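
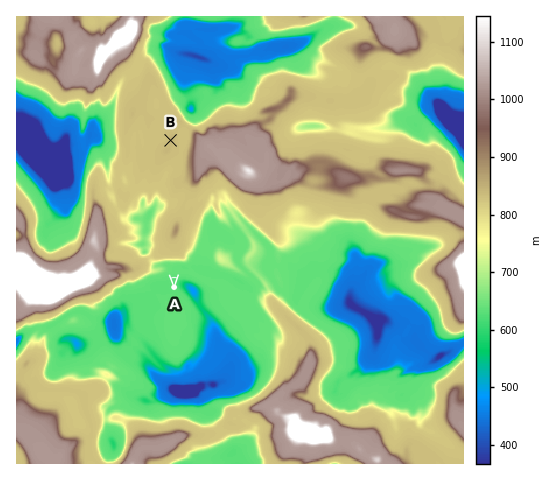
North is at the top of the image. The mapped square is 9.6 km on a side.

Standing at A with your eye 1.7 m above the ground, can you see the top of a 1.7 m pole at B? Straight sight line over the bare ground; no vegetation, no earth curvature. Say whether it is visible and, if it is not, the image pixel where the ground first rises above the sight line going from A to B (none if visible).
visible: false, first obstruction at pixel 173 262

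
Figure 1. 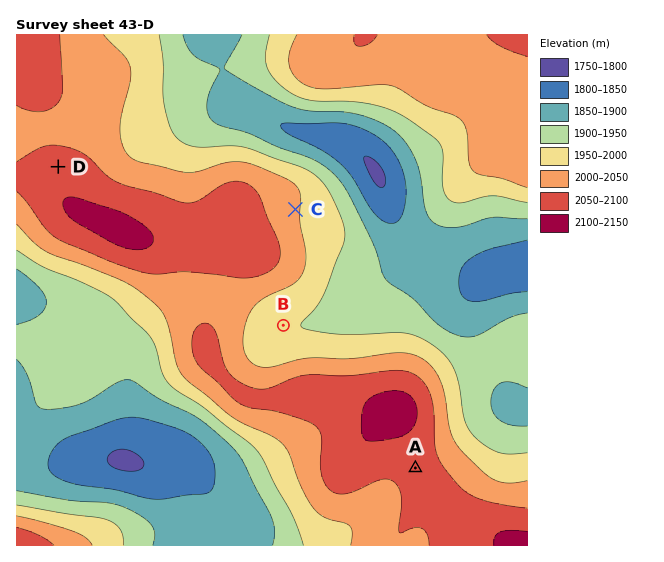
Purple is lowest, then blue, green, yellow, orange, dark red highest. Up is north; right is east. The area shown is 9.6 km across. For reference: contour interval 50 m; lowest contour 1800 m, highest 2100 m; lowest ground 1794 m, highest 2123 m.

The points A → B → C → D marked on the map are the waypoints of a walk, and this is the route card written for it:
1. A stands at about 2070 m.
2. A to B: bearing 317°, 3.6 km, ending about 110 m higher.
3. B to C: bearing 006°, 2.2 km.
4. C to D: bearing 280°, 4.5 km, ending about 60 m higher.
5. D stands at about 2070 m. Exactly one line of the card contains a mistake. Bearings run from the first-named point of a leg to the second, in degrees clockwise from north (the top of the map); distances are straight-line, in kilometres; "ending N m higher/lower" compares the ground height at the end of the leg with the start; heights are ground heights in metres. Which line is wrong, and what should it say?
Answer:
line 2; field sense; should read lower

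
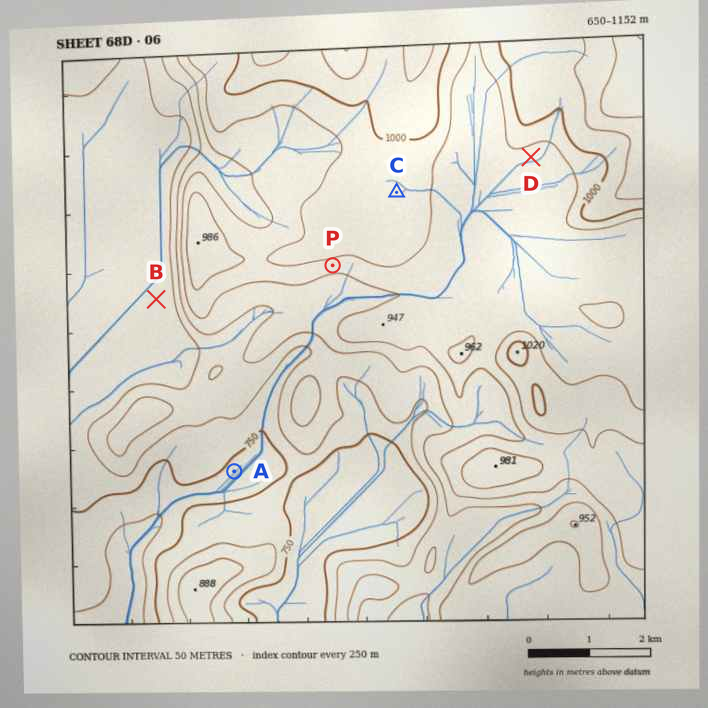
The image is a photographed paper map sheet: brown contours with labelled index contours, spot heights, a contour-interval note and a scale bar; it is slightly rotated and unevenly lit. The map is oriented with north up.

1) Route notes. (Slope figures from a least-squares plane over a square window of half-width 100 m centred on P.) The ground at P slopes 11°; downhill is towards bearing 171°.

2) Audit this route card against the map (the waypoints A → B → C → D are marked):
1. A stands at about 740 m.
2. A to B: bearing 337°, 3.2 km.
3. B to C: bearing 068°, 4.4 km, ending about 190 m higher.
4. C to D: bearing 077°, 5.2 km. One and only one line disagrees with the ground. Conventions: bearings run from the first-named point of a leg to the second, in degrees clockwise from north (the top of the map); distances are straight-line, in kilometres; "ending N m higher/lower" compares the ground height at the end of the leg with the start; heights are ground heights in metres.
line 4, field distance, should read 2.3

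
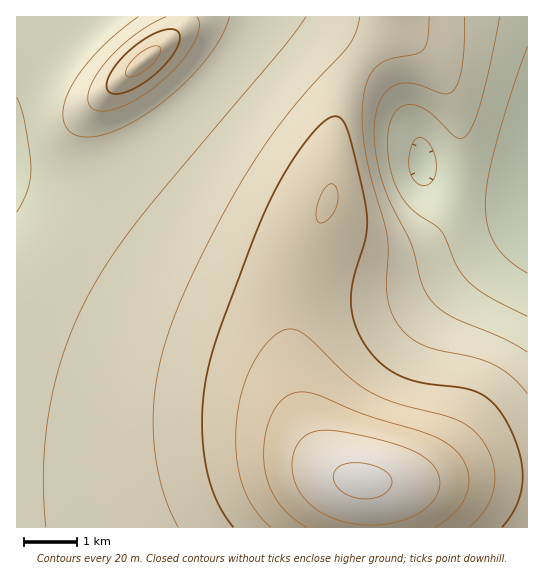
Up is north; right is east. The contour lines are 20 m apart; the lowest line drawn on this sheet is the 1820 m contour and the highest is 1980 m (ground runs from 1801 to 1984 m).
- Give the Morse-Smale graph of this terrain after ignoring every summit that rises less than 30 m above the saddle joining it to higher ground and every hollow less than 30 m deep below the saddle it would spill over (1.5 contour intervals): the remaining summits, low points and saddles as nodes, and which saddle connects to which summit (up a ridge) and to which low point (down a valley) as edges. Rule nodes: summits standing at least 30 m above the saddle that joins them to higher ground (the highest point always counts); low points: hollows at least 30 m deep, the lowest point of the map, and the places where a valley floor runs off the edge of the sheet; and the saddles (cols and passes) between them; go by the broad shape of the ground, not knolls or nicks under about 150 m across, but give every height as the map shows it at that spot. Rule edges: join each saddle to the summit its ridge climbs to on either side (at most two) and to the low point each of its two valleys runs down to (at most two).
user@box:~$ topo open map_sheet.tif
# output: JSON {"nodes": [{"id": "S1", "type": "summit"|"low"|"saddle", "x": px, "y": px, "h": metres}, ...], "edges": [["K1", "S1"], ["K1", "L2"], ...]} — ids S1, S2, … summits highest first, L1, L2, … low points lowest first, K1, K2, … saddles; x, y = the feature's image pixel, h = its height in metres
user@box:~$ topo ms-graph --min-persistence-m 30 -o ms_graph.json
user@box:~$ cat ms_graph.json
{"nodes": [
{"id": "S1", "type": "summit", "x": 362, "y": 481, "h": 1984},
{"id": "S2", "type": "summit", "x": 143, "y": 61, "h": 1929},
{"id": "L1", "type": "low", "x": 527, "y": 174, "h": 1801},
{"id": "L2", "type": "low", "x": 17, "y": 163, "h": 1832},
{"id": "K1", "type": "saddle", "x": 365, "y": 57, "h": 1884},
{"id": "K2", "type": "saddle", "x": 202, "y": 94, "h": 1855}],
"edges": [["K1", "S1"], ["K1", "L1"], ["K1", "L2"], ["K2", "S1"], ["K2", "S2"], ["K2", "L2"]]}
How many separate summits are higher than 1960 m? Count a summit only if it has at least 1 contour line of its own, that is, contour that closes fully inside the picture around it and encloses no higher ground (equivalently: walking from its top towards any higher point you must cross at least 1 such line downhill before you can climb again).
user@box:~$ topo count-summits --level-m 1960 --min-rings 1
1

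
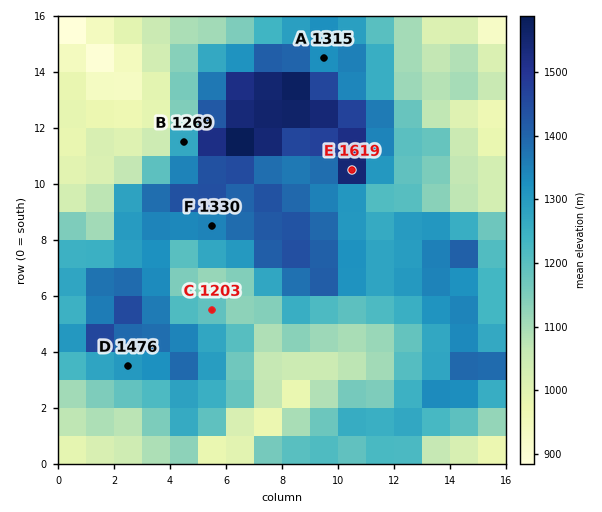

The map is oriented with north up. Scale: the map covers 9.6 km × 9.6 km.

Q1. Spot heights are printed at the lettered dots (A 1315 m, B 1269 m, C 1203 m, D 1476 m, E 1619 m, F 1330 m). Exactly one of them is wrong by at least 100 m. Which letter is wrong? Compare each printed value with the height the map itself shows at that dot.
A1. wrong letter D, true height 1301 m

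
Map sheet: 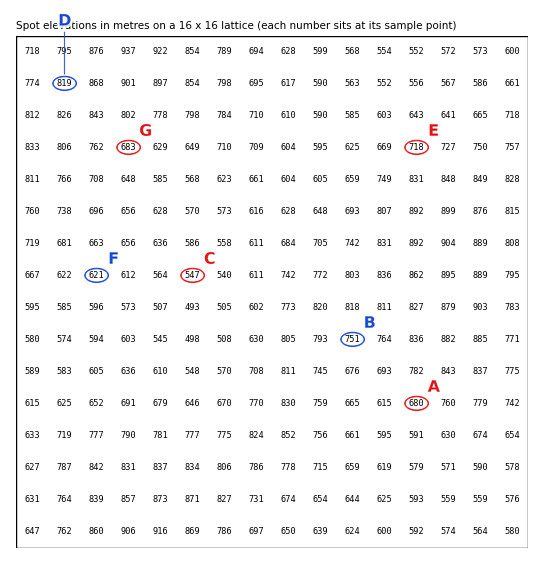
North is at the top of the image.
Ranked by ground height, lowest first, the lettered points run C A B D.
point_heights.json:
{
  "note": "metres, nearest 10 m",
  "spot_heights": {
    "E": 720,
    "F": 620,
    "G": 680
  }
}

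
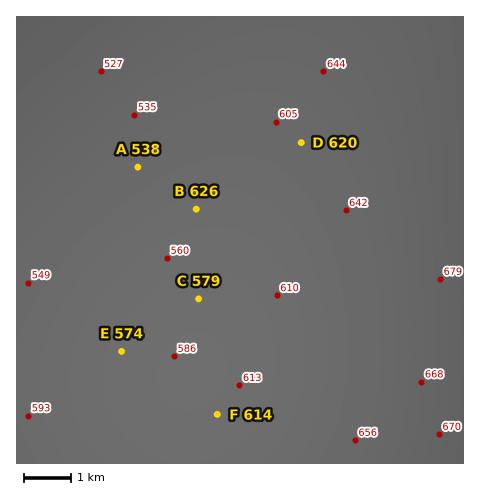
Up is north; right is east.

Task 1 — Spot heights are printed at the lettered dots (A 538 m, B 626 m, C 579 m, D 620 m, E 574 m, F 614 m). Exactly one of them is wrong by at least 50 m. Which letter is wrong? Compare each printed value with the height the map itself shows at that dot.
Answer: B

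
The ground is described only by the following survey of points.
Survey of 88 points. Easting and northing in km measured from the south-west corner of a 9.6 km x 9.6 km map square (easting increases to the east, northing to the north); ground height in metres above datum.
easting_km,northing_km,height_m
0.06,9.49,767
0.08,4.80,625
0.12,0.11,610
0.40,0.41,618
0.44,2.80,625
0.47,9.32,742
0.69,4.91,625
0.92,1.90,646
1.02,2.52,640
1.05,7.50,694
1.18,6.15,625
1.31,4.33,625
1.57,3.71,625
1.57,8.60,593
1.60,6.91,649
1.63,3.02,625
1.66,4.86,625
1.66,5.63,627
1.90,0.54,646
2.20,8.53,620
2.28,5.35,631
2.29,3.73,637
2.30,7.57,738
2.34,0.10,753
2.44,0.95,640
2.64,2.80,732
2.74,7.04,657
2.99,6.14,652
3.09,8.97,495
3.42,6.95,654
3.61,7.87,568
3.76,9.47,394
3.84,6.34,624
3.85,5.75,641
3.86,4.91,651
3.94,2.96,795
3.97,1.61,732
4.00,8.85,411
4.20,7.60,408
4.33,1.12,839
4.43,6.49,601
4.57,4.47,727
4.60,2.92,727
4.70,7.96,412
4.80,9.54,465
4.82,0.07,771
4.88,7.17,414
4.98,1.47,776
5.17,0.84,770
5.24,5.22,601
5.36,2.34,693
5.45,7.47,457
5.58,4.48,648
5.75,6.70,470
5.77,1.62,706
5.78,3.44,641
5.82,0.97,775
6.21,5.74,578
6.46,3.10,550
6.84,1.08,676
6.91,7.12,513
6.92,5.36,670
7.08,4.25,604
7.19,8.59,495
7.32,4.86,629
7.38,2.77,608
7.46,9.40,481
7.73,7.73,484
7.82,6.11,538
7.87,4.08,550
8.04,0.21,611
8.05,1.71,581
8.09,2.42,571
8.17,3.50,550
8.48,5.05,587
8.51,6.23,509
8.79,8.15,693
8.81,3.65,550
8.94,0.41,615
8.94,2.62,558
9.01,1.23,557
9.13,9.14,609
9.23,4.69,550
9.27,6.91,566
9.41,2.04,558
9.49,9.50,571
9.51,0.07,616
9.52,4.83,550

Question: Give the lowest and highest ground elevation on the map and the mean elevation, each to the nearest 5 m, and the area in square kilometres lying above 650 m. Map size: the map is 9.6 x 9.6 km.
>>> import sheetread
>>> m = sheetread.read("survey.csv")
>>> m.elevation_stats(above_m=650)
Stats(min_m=395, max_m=850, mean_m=615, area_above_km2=28.5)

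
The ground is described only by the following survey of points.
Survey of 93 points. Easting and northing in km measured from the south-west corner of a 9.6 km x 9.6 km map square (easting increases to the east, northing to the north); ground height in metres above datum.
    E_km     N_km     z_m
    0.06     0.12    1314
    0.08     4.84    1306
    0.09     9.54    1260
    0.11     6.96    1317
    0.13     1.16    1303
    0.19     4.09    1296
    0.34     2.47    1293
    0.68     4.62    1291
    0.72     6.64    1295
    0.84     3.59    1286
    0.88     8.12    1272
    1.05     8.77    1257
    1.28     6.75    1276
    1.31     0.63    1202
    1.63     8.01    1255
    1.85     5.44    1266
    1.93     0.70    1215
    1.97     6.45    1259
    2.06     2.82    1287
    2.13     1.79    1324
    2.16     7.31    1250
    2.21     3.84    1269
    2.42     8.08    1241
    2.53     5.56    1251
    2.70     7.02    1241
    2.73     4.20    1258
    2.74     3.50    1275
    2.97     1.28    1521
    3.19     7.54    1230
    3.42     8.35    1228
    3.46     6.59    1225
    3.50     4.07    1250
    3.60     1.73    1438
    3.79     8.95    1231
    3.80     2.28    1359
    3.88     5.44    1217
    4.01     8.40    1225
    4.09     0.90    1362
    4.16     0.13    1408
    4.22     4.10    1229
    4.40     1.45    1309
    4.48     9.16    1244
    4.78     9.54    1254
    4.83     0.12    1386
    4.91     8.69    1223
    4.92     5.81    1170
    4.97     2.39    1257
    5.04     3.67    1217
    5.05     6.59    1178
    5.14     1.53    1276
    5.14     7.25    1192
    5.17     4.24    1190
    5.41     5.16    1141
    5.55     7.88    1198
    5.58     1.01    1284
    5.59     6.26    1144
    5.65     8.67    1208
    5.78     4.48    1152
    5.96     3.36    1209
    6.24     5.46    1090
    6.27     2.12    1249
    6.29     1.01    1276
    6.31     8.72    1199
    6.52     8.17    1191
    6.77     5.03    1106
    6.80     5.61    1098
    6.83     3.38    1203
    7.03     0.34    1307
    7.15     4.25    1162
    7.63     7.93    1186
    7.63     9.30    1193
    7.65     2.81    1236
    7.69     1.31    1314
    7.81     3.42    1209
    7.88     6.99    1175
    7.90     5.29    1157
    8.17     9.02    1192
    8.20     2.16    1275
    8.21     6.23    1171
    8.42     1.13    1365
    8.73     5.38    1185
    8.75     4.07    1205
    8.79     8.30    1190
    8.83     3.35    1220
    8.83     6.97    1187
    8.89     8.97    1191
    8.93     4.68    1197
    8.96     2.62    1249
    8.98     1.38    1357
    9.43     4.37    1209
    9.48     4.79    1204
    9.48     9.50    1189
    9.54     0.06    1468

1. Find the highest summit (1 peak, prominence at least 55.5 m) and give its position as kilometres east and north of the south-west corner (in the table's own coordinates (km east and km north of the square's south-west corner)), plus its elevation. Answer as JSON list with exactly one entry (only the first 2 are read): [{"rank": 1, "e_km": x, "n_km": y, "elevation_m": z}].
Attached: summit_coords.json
[{"rank": 1, "e_km": 3.09, "n_km": 1.11, "elevation_m": 1532}]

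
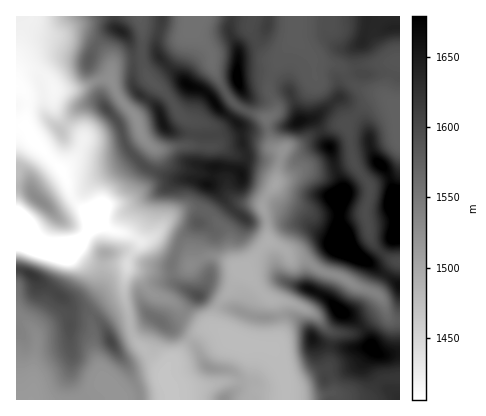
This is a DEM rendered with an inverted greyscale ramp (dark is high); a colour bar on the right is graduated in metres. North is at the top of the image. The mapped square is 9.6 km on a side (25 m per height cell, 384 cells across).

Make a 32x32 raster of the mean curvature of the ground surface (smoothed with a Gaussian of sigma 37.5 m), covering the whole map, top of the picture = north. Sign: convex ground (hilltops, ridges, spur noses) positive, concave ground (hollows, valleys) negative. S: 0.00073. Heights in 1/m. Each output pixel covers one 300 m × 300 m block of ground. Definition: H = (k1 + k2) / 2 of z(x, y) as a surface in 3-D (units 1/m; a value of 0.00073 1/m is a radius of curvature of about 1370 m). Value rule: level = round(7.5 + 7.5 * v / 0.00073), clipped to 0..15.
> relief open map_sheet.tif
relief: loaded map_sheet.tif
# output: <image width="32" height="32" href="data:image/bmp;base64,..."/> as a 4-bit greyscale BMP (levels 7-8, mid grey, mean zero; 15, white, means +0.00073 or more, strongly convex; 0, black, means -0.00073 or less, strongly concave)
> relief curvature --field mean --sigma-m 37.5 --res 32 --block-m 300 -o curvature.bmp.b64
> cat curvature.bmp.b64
<image width="32" height="32" href="data:image/bmp;base64,Qk12AgAAAAAAAHYAAAAoAAAAIAAAACAAAAABAAQAAAAAAAACAAATCwAAEwsAABAAAAAAAAAAAAAAABEREQAiIiIAMzMzAERERABVVVUAZmZmAHd3dwCIiIgAmZmZAKqqqgC7u7sAzMzMAN3d3QDu7u4A////AHd3d3d3tnd3i4eHdklmd3iHeJd3aJV3dlR4l3Rdd3d3d2enZmt2d3rLl3dkqWmoVYd4qVXaV2Z6Zmd3VNdXebmHeKdr80ZliGd3d0b6nL2YlminXZJ3zFZ3dmY19yE7dnZop3tiq7l0Znm6aZCrp0VniIinctmGhVq5h5QC/rhIaoqqh2W1Rb9ld2QSv+d1CzqrqWhnmJuptHdo7/pyAj/P64Z4g3eHSNV3bJRQAGvY9zEIiGO5uFaTVnlFJZv/cjAkNM7IRYt3d4VnRE3uszdXhlOHRVNcd6iZNHaavlGeZX34NmaHKLp1f1fLlqpTahXehFW5dkKnSNwYeGSZNIlf6EdzR4lmZHtjKGd5vFOPjJVJhohK2Xu2ukRoq76TW2x1aImIiJqohqxTVlR6Q3eoVnd4mNl4msqrdphFxTv2hVd2Z52SSYZVbFZJeeRMknZapUXLI2ZXZalFE33kblV2fXMk5yn6iGW7eO1mRWxmdraWXOQbw2Vc1iN+ulZ4Z4eEvb9Bf3Rk+AiGWWqYd3d3hTW6HPY3vODcZrhVqndneHVXVT5lXds09WeXdoZ4eHdmbrU8ZqqUNvVnd3eHiIh3iG21Olu2Z1T2Z3h3d3Znd3dYpktLZHdW5od3d5m5ZXd2R4nsSYV3a3WYd3h2mJl3eYZolVi1d1p2iWd4d4h4"/>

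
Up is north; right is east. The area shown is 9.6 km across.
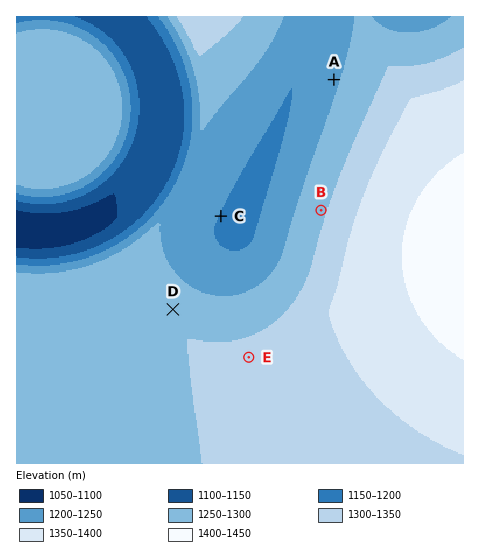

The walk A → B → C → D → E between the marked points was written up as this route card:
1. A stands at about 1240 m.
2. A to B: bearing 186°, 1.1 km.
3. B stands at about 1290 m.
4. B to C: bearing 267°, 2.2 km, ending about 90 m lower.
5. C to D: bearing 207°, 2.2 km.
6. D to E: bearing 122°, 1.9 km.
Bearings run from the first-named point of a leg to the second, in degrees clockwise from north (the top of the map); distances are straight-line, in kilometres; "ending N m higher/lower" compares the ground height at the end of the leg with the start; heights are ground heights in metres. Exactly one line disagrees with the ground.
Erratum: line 2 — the distance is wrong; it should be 2.8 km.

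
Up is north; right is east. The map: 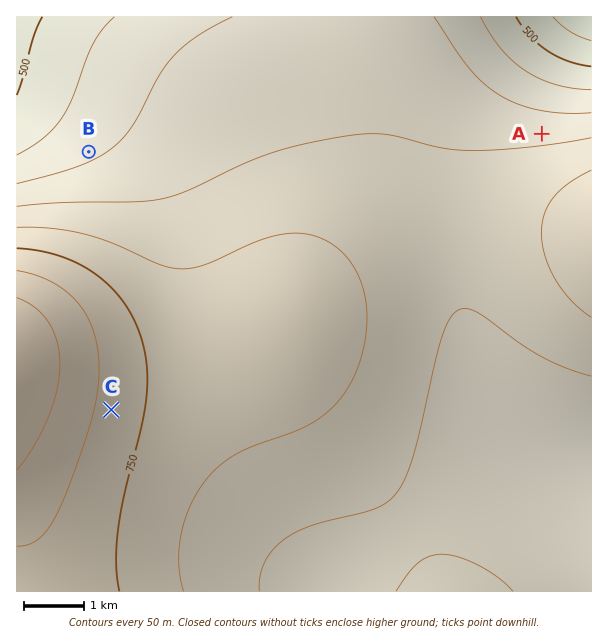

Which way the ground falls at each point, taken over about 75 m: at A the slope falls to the N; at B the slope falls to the NW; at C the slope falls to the E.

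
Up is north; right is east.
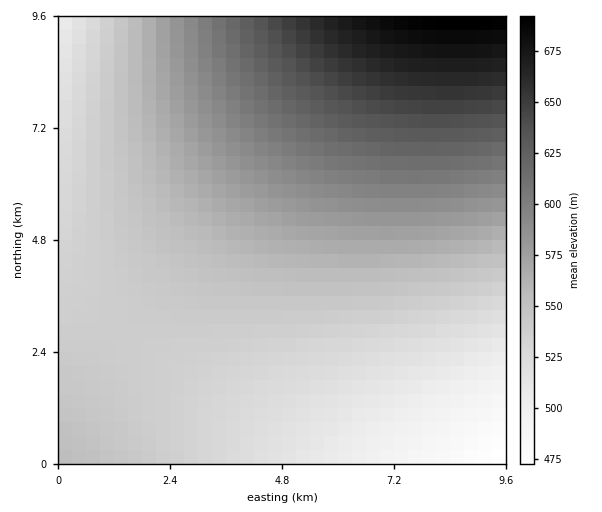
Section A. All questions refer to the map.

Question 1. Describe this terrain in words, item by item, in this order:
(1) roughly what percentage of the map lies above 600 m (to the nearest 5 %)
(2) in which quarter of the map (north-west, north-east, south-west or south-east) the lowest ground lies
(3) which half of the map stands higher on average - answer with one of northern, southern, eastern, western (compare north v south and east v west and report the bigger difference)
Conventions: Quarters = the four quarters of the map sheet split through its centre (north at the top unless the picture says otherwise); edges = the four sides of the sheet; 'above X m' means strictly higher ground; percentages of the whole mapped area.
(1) Ground above 600 m makes up about 20 % of the sheet.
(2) Look to the south-east quarter for the lowest ground.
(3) The northern half stands higher on average than the southern half.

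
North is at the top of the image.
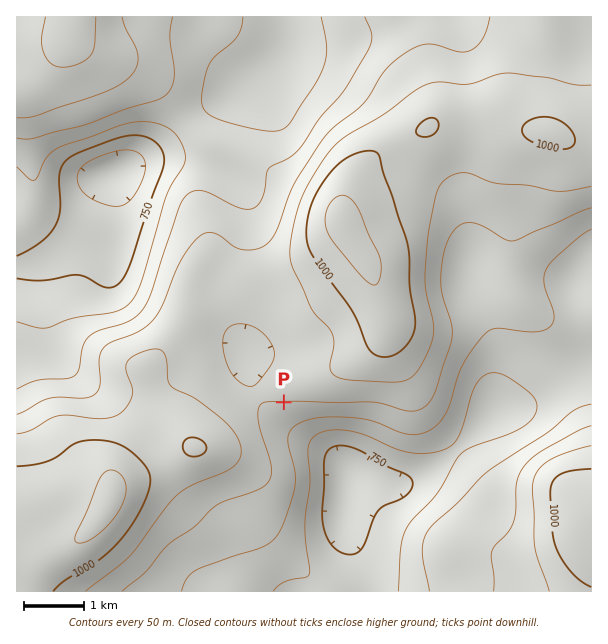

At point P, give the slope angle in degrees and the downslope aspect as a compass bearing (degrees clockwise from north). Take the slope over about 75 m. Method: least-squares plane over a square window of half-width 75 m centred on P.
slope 4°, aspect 177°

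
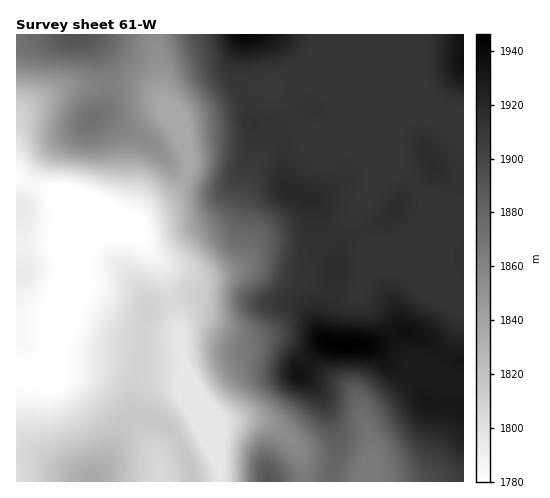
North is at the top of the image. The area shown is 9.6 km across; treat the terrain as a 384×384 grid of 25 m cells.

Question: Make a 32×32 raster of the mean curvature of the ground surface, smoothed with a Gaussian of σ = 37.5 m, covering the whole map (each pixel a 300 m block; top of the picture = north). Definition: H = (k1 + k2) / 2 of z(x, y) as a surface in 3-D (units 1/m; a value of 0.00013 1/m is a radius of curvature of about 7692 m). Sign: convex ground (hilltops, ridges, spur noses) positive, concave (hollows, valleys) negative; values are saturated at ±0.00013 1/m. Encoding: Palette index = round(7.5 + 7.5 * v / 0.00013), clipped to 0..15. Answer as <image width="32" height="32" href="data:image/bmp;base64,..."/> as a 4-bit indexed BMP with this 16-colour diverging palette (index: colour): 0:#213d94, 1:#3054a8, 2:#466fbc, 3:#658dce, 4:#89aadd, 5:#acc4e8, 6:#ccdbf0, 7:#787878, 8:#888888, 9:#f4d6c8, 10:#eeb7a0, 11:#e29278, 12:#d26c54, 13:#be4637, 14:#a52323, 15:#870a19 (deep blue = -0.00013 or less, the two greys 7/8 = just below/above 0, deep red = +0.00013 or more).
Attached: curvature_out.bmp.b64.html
<image width="32" height="32" href="data:image/bmp;base64,Qk12AgAAAAAAAHYAAAAoAAAAIAAAACAAAAABAAQAAAAAAAACAAATCwAAEwsAABAAAAAAAAAAlD0hAKhUMAC8b0YAzo1lAN2qiQDoxKwA8NvMAHh4eACIiIgAyNb0AKC37gB4kuIAVGzSADdGvgAjI6UAGQqHAGiau6h2VuwA7/lZx1dmh1h4iaqqdVjmAe/GJrlVVZhoiIh4mWRbwSTfghWrZEaoaoh3d4h2nVVCa1JIqWNYuWiId4iJmswXMBQya8czabqJh2Z4iZmUZAUzNY32Amq7mYVEZ4mHdHCcua79oQSbqGZ3dWZ4mIUk3Knf+DAYyXd3h3Z3eJmVGOpkn6WJmqZ2eZd2iIiZhCrbg2iM7/2GaJmXd1iZmXIpmWMjn9zLiruVlndXiJpzVTV3dqplVXupdIZ3Z3ebloM9/9mHVDSKZFaXZ3VXq4izTuu5d3dnqEd3uVd1ealWgRdDineZZnZ3d6pndpuVNDFYQ3uXmWd3d3iIV3aZZEVXzXVqp4h3d3d4mFd3ZVJquqt0Sad4h3d3d6lXh3dxaZeJY0iId3iYZ3fKV3d0M2ZrqYeKmYZnmnd3t0dSJlOGX/l5y6qXdnl3Z0QQA2dTqRj8drp3eIdnaJcolnmpZ+sBvZWIZnh3dnqWK+3duZ31BJumeHeHd3aKhjrc3JmtowiKuIh3d3d3mWdHq8ypmScIeriHeId3d3d3NGnMuYVEBXuoh4l3eId3djNGiJl1Mmebh3eId3d3dmdmREV4dkWaymd3d3d3d3Z7qYZXh4dFmqhVVnd3d4d2jaqqqpiGNZd6h3dXeIiIdnx4rMuYdTjGj+zKdnd3d3Vq"/>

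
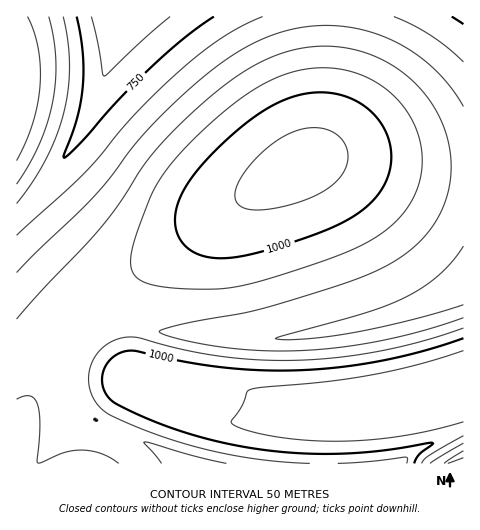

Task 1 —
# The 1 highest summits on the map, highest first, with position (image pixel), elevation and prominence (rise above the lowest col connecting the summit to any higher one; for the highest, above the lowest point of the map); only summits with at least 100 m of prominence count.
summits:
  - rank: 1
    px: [300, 165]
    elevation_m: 1068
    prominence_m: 140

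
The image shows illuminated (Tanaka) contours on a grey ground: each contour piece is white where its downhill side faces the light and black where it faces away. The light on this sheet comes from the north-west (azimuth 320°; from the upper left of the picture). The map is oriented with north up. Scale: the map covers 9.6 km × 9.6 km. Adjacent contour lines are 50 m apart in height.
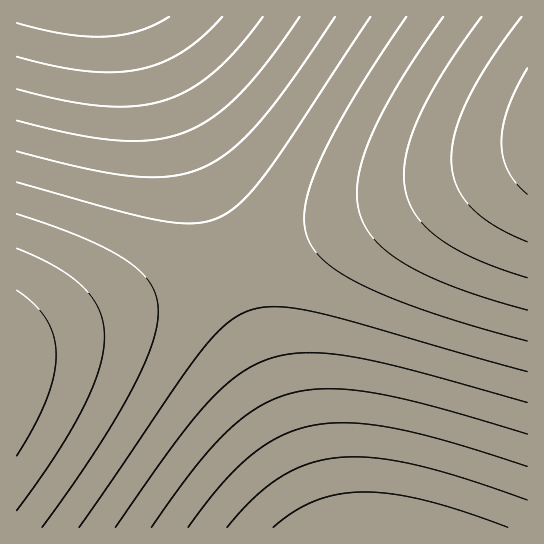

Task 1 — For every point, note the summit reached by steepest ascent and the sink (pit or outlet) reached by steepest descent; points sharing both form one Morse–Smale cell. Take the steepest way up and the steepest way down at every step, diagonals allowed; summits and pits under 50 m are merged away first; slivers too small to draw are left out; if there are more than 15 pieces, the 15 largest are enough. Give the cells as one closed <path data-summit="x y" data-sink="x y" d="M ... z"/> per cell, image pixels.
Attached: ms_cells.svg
<path data-summit="527 134" data-sink="375 527" d="M527 156l-295 109 97 263 199-1z"/><path data-summit="527 134" data-sink="93 17" d="M527 16l-386 0-1 2 91 247 295-108 2-2z"/><path data-summit="17 369" data-sink="375 527" d="M231 265l-215 80 1 183 311-1z"/><path data-summit="17 369" data-sink="93 17" d="M139 16l-123 1 1 327 214-79z"/>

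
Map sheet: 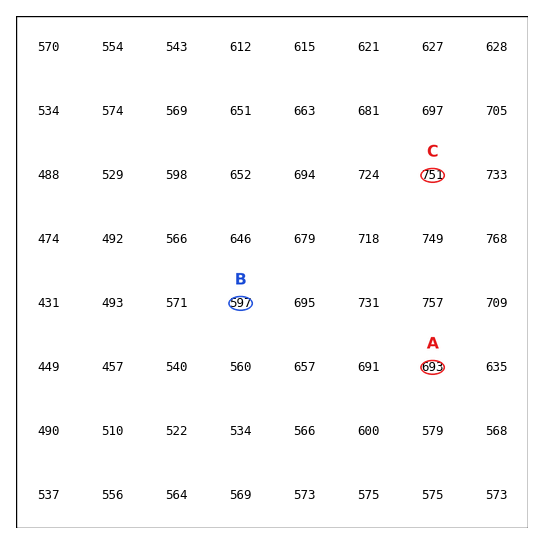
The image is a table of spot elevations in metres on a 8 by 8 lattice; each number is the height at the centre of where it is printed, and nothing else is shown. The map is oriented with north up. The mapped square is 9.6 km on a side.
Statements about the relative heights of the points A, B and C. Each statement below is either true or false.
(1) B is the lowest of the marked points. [true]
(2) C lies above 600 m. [true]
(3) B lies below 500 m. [false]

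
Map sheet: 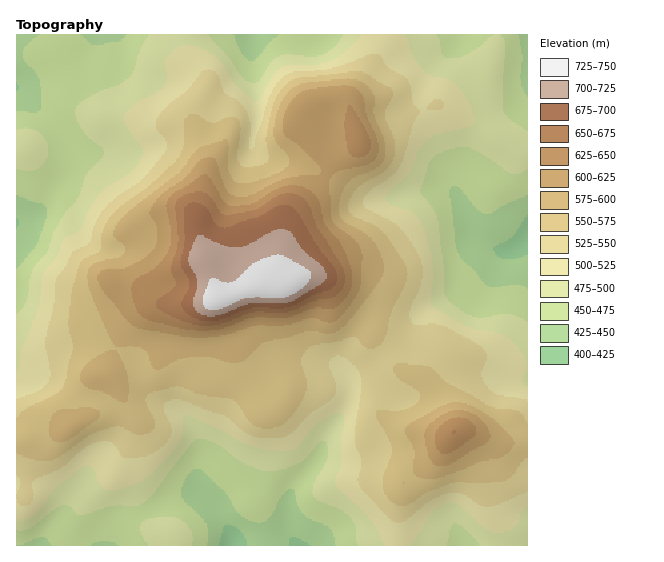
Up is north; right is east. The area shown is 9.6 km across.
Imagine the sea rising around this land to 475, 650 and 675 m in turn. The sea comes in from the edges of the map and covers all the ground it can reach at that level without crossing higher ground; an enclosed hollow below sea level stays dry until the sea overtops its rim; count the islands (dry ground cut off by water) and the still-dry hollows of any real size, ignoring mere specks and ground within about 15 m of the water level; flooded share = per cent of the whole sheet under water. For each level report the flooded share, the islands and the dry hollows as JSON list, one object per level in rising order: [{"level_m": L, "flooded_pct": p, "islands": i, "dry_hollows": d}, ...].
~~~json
[{"level_m": 475, "flooded_pct": 22, "islands": 0, "dry_hollows": 0}, {"level_m": 650, "flooded_pct": 93, "islands": 1, "dry_hollows": 0}, {"level_m": 675, "flooded_pct": 95, "islands": 1, "dry_hollows": 0}]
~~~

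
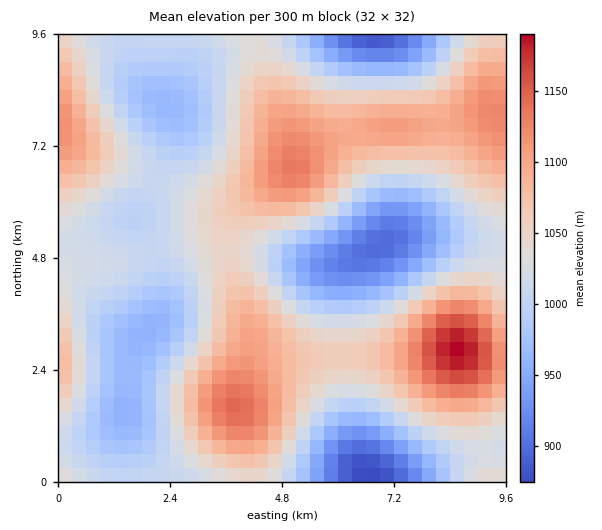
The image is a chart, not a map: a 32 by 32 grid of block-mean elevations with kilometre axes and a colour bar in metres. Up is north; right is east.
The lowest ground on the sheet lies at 870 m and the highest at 1190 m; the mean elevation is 1030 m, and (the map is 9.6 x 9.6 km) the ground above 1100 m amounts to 12.3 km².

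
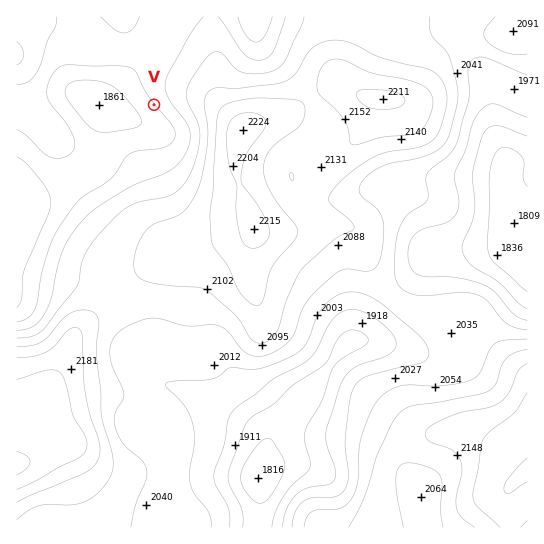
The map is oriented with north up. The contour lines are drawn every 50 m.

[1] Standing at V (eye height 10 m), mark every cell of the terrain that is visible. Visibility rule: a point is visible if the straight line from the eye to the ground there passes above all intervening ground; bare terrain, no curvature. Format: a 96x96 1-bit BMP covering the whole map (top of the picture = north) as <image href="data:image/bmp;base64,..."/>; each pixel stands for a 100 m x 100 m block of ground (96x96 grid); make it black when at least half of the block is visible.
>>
<image width="96" height="96" href="data:image/bmp;base64,Qk2+BAAAAAAAAD4AAAAoAAAAYAAAAGAAAAABAAEAAAAAAIAEAAATCwAAEwsAAAIAAAAAAAAA////AAAAAAAAAAAAAAAAAAAAAAAAAAAAAAAAAAAAAAAAAAAAAAAAAAAAAAAAAAAAAAAAAAAAAAAAAAAAAAAAAAAAAAAAAAAAAAAAAAAAAAAAAAAAAAAAAAAAAAAAAAAAAAAAAAAAAAAAAAAAAAAAAAAAAAAAAAAAAAAAAAAAAAAAAAAAAAAAAAAAAAAAAAAAAAAAAAAAAAAAAAAAAAAAAAAAAAAAAAAAAAAAAAAAAAAAAAAAAAAAAAAAAAAAAAAAAAAAAAAAAAAAAAAAAAAAAAAAAAAAAAAAAAAAAAAAAAAAAAAAAAAAAAAAAAAAAAAAAAAAAAAAAAAAAAAAAAAAAAAAAAAAAAAAAAAAAAAAAAAAAAAAAAAAAAAAAAAAAAAAAAAAAAAAAAAAAAAAAAAAAAAAAAAAgAAAAAAAAAAAAAABgAAAAAAAAAAAAAD/wAAAAAAAAAAAAAD/wAAAAAAAAAAAAAD/wAAAAAAAAAAAAAD/gAAAAAAAAAAAAAD/gAAAAAAAAAAAAAD/AAAAAAAAAAAAAAD/AAAAAAAAAAAAAADDAAAAAAAAAAAAAAABsAAAAAAAAAAAAAAB8AAAAAAAAAAAAAAA8AAAAAAAAAAAAAAAcAAAAAAAAAAAAAAAAAAAAAAAAAAAAAAAAAAAAAAAAAAAAAAAAAAAAAAAAAAAAAAAAAAAAAAAAAAAAAAAAAAAAAAAAAAAAAAAAAAAAAAAAAAAAAAAAAAAAAAAAAAAAAAAAAAAAAAAAAAAAAAAAAAAAAAAAAAAAAAAAAAAAAAAAAAAAAAAAAAAAAAAAAAAAAAAAAAAAAAAAAAAAAAAAAAAAAAAAAAAAAAAAAAAAAAAAAAAAAAAAAAAAAAAAAAAAAAAAAAAAAAAAAAAAAAADAACAAAAAAAAAAAAPwAGAAAAAAAAAAAAP8B/AAAAAAAAAAAAP///gAAAAAAAAAAAH///wAAAAAAAAAAAH///8AAAAAAAAAAAH///+AAAAAAAAAAAH///+AAAAAAAAAAAH///+AAAAAAAAAAAP////AAAAAAAAAAAP////AAAAAAAAAAAP////AAAAAAAAAAAP////gAAAAAAAAAAP////gAAAAAAAAAAf////gAAAAAAAAAAf////gAAAAAAAAAA/////gAAAAAAAAAB/////wAAAAAAAAAB/////wAAAAAAAAAD/////wAAAAAAAAAD/////wAAAAAAAAAH/////wAAAAAAAAAP/////gAAAAAAAAAf/////AAAAAAAAAA/////8AAAAAAAAAA/////wAAAAAAAAAB////4AAAAAAAAAAD///+AAAAAAAAAAAD///8AAAAAAAAAAAD///4AAAAAAAAAAAD///4AAAAAAAAAAAD///4AAAAAAAAAAAD///wAAAAAAAAAAAD///wAAAAAAAAAAAD///wAAAAAAAAAAAD/h8AAAAAAAAAAAAB/AAAAAAAAAAAAAAB+AAAAAAAAAAAAAAB+AAAAAAAAAAAAAAD8AAAAAAAAAAAAAAD8AAAAAAAAAAAAAAA="/>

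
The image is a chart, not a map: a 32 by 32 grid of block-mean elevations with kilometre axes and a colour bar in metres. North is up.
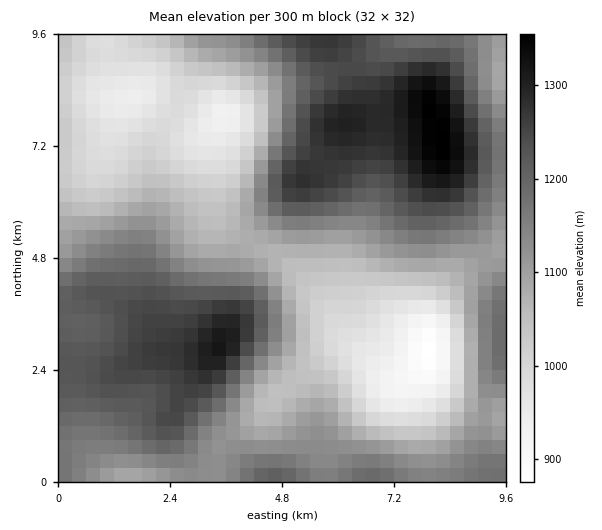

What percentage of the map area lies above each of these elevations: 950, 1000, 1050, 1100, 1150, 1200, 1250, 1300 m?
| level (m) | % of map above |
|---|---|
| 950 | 95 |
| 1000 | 84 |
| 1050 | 73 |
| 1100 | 60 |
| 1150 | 44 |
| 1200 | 31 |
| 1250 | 15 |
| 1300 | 4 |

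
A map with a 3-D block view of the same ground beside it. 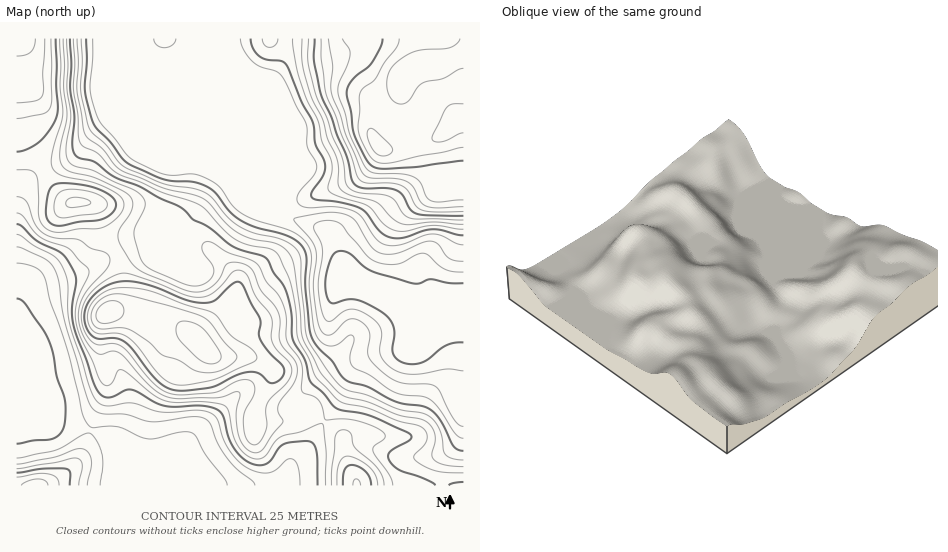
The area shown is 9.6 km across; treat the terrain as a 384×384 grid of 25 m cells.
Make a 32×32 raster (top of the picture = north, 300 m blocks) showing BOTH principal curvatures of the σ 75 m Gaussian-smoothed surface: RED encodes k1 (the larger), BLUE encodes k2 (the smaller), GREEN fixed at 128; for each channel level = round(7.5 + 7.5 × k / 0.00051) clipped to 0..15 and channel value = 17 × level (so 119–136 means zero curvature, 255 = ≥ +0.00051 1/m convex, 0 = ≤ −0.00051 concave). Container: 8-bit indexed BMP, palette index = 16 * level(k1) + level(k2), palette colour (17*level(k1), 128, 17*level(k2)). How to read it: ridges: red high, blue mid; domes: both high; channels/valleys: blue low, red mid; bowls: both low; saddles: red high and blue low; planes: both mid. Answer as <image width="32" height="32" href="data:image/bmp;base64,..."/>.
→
<image width="32" height="32" href="data:image/bmp;base64,Qk02CAAAAAAAADYEAAAoAAAAIAAAACAAAAABAAgAAAAAAAAEAAATCwAAEwsAAAABAAAAAAAAAIAAABGAAAAigAAAM4AAAESAAABVgAAAZoAAAHeAAACIgAAAmYAAAKqAAAC7gAAAzIAAAN2AAADugAAA/4AAAACAEQARgBEAIoARADOAEQBEgBEAVYARAGaAEQB3gBEAiIARAJmAEQCqgBEAu4ARAMyAEQDdgBEA7oARAP+AEQAAgCIAEYAiACKAIgAzgCIARIAiAFWAIgBmgCIAd4AiAIiAIgCZgCIAqoAiALuAIgDMgCIA3YAiAO6AIgD/gCIAAIAzABGAMwAigDMAM4AzAESAMwBVgDMAZoAzAHeAMwCIgDMAmYAzAKqAMwC7gDMAzIAzAN2AMwDugDMA/4AzAACARAARgEQAIoBEADOARABEgEQAVYBEAGaARAB3gEQAiIBEAJmARACqgEQAu4BEAMyARADdgEQA7oBEAP+ARAAAgFUAEYBVACKAVQAzgFUARIBVAFWAVQBmgFUAd4BVAIiAVQCZgFUAqoBVALuAVQDMgFUA3YBVAO6AVQD/gFUAAIBmABGAZgAigGYAM4BmAESAZgBVgGYAZoBmAHeAZgCIgGYAmYBmAKqAZgC7gGYAzIBmAN2AZgDugGYA/4BmAACAdwARgHcAIoB3ADOAdwBEgHcAVYB3AGaAdwB3gHcAiIB3AJmAdwCqgHcAu4B3AMyAdwDdgHcA7oB3AP+AdwAAgIgAEYCIACKAiAAzgIgARICIAFWAiABmgIgAd4CIAIiAiACZgIgAqoCIALuAiADMgIgA3YCIAO6AiAD/gIgAAICZABGAmQAigJkAM4CZAESAmQBVgJkAZoCZAHeAmQCIgJkAmYCZAKqAmQC7gJkAzICZAN2AmQDugJkA/4CZAACAqgARgKoAIoCqADOAqgBEgKoAVYCqAGaAqgB3gKoAiICqAJmAqgCqgKoAu4CqAMyAqgDdgKoA7oCqAP+AqgAAgLsAEYC7ACKAuwAzgLsARIC7AFWAuwBmgLsAd4C7AIiAuwCZgLsAqoC7ALuAuwDMgLsA3YC7AO6AuwD/gLsAAIDMABGAzAAigMwAM4DMAESAzABVgMwAZoDMAHeAzACIgMwAmYDMAKqAzAC7gMwAzIDMAN2AzADugMwA/4DMAACA3QARgN0AIoDdADOA3QBEgN0AVYDdAGaA3QB3gN0AiIDdAJmA3QCqgN0Au4DdAMyA3QDdgN0A7oDdAP+A3QAAgO4AEYDuACKA7gAzgO4ARIDuAFWA7gBmgO4Ad4DuAIiA7gCZgO4AqoDuALuA7gDMgO4A3YDuAO6A7gD/gO4AAID/ABGA/wAigP8AM4D/AESA/wBVgP8AZoD/AHeA/wCIgP8AmYD/AKqA/wC7gP8AzID/AN2A/wDugP8A/4D/APX7+NeWc3WHd4eHh4eHdnOBoZN1dnOG+fzaw7TI1/b4YpS19vmlhHd3h4eHh4aDkcTlo3R1c6X46aVyY5STg3VigWKU5rSFd4eHh3eHhIGk+vlzU2NztfORkIJzlKORYnWFZHO0lHZ2hYSEdXVzk7f8+qOFlJHH2abH6Pf668WQd4d2dZWjgnOGlpRyYkJip/nZxObYs9PJyNjXxtnapmCHd3d1lMS2hXaUspJhYaDC2OZzc7jJw6WoqIZklcSTYYd3dnSDxuqmg5LG2cfG1JCC5cWAstmmc4WUdGSGtZR0iIeGhILY+pOQpvv6+Mi3YmCk+sjBpHVDhZaGhZe3tpaHh4Zyc/bGcILo6IaUyOrn1OT6/NiTg2SFpnVkZYWml3d3dXCS9JJApueXhafq6Obn17W3uJGytpWUZFRkdZeHh3d0gLP1lILlx5aoyOiXdIS0o6KTUIHXuaiWhHeFhod3dnOQ1v379NaWhsjZuYRylrm5uJVgcMnKuKaEh4eGh3aGg6Dl//74pZbW99fFwqbXuLjJqHBwtreVk4aHh4eHdoaEksHm+vjn+Pi2c6Ll+9d1p9incGCDk4OGdoaXhnV2dnR1oaCztba3lXFAQYT42HSX17VhYXaGhHSFl4aEhXZkVIWkkZHDsmFwcXRSovfppYbH14NwdYOVlqWGhKaYdHNzpLeXlcaWYnaHk8j1xZbGycnaw4FkhbempGJzmKiBtbezk5alpoZzd4el6MeVhae5yMehopWFpsfGg1BxspDY67h0k6OTdWR2hqXWt5V1dIKgoGBjZGSnuefUUnGzoLbp+dfp6calpcfYx9inZGFxcqHCk2JRYqWotfX418eTlLj7+fr69/b29ufIyZVgdHeHtPj35camoXJTt/z593WU5Oa4t6e26NeUhKWlo4J3d4eDlcb19vi2Y3HDx5eodqXjkXOzo3OEcFBwo5KDh4eHd3dSU3OU5fe4tbSUdIWYp9WBYse3Y2BwdXaFhod3h4d3hoNkVGOl+/v3t5aFdJiY55SQxqeAc3d3h4eHd3eHh4eFo7WUhen5x5Wm58mmhpbnx6GCcYGHd4eHh3eHh4eHd3VSY4W3+ed0d4eEyLeGlvj5tHFwd4eHh4eHd4eHh4eHgXJkhcXmtoaFhnWnqKi5+NdzYHR3h4d3d3eHh4d3d3aBlae42MinpMeTdpWXqMn3pVJgdneHd3eHh4eHh4d2YnSGp9jJqaa26ZZkhHWFxve4g3B1h3eHh4eHh4eHg5Jzg5antaaXhaja17eohpbG+LiTgIR3h4SThIeHh4OUubaRlbmnpYV1lqe4qKemusjnlmOBhHeFt8vIhIeGlLfLyaGEp8indnV0lJSFdYY="/>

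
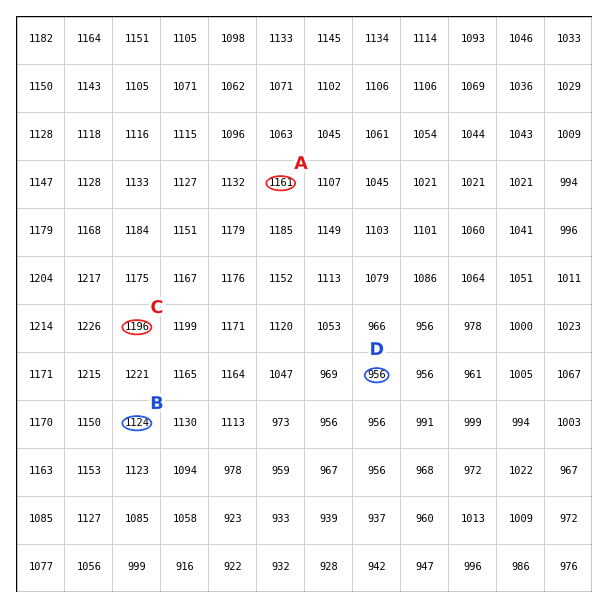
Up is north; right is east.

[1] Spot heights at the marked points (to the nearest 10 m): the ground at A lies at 1160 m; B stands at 1120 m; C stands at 1200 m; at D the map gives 960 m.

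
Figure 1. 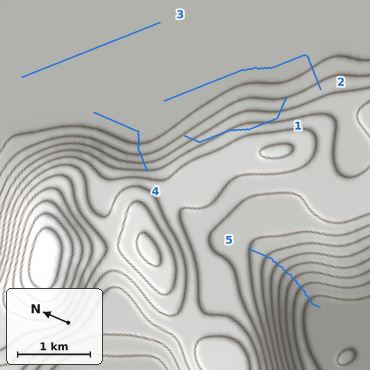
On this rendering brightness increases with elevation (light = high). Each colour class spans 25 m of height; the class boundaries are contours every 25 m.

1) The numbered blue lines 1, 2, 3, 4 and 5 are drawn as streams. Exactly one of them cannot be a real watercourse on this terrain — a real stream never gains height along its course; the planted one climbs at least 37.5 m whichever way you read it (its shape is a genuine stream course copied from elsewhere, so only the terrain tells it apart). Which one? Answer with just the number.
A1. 1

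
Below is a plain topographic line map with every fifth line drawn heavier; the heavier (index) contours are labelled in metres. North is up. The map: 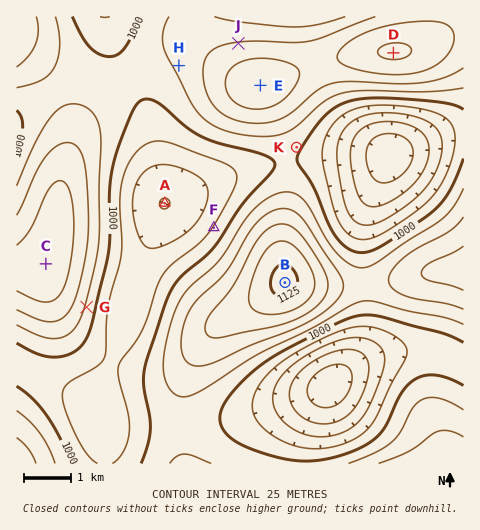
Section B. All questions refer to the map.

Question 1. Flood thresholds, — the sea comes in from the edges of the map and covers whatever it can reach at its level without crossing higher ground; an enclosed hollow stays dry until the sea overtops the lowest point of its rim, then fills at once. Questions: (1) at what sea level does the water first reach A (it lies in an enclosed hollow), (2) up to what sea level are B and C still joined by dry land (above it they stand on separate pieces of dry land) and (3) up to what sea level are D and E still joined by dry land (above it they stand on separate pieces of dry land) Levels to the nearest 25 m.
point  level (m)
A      975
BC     1000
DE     1075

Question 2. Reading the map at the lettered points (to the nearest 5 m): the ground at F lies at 975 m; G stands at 1020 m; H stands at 1030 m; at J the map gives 1050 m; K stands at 1005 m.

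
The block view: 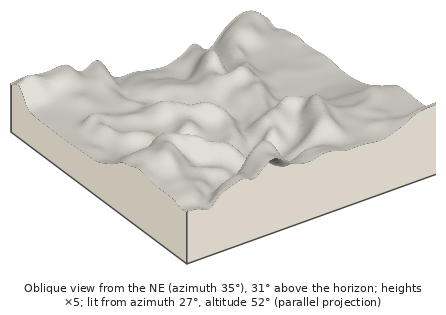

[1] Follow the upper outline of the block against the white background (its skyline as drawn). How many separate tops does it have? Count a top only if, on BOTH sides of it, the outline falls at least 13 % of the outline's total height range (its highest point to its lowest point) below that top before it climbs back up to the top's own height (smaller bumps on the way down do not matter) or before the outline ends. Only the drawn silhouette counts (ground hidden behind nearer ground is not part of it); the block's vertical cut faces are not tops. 2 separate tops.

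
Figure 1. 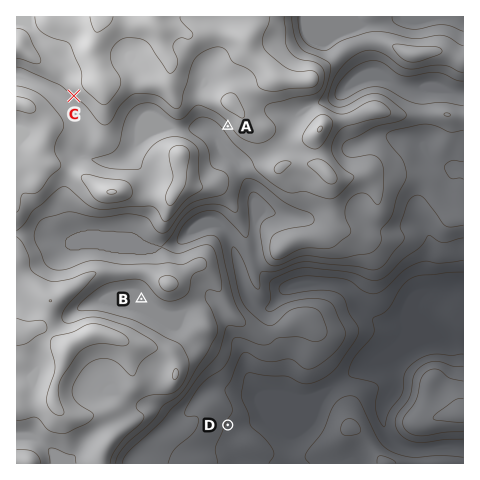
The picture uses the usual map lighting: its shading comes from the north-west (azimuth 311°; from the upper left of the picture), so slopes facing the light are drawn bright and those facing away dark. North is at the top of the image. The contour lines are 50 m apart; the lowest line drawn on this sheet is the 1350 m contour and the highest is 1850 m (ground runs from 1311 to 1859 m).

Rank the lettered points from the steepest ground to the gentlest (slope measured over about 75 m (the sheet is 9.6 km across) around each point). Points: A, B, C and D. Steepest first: A C D B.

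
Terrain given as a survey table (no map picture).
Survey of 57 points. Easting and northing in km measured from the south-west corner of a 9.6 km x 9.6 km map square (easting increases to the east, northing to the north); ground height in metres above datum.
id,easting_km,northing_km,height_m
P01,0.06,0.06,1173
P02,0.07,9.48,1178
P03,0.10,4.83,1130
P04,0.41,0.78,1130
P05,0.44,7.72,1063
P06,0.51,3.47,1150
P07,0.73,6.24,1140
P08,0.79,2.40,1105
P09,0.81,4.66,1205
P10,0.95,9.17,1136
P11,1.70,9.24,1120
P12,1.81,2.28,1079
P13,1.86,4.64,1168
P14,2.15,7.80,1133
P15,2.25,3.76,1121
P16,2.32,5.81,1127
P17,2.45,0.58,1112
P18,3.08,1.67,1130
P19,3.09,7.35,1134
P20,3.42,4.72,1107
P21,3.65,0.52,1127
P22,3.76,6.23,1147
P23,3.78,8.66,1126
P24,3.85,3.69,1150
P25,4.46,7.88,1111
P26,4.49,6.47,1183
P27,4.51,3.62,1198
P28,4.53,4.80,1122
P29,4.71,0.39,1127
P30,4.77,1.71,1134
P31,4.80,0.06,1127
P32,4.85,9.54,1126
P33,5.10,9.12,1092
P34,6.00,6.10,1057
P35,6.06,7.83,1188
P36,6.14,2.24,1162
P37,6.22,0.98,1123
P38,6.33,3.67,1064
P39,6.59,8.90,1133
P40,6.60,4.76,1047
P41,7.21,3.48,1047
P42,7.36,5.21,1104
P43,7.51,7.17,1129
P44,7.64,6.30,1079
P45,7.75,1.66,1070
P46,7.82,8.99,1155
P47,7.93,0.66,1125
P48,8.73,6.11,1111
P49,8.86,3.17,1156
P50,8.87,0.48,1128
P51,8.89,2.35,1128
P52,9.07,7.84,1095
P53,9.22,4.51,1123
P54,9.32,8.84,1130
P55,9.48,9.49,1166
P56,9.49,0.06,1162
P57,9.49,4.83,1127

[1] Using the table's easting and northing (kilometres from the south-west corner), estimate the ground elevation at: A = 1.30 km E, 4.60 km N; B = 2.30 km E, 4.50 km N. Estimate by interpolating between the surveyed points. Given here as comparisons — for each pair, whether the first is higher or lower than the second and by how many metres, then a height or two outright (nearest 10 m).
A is higher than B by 80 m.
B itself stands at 1130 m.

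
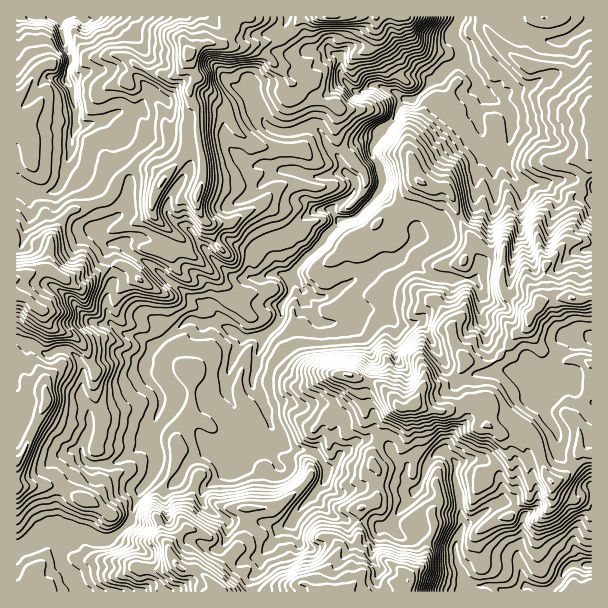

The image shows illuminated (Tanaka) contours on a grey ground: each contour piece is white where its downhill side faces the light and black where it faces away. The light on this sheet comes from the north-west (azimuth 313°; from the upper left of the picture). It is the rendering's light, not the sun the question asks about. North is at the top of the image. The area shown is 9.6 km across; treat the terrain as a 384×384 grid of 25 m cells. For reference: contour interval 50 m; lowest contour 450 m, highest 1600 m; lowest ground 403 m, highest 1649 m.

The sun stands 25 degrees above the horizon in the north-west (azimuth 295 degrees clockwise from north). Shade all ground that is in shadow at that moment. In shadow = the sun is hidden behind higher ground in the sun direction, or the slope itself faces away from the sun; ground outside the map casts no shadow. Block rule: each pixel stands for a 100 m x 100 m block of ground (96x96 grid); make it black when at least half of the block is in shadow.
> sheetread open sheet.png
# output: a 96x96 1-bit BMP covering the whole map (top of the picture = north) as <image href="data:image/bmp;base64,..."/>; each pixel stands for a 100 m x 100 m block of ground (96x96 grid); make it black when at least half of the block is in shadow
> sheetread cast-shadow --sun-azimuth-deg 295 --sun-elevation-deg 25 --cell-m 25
<image width="96" height="96" href="data:image/bmp;base64,Qk2+BAAAAAAAAD4AAAAoAAAAYAAAAGAAAAABAAEAAAAAAIAEAAATCwAAEwsAAAIAAAAAAAAA////AAAAAAAAAAAABAAAAD//gAAAAAQAAAAAAD//GOAAAAAAAAAAMD/8EGAAAAAAAAAAEB/4AHAAAAAAAAAAAA/wAHwAAAAAAAAAIAfwADoAAAAAAAAAIAfwABgAAAAwQAAAEAfwAAgAAAAAYAAAcAfwwPxAAAAAIAAAMAPx+f9gAeAAAAAAIAPx+f9wAPAAAAwAMAPwOP94AHCAAA4ANgPwGP/8AHAAAA8ANwPsHH/8ADACAAeABwHuBj/4AAACAAPABgHiAj/wAIACAAHgAAHgAj9AAAADAADwBgHBgj9wAAABgABwBhHAAB/8AAAAgABwBxHAAA//AAAAAAAwABGAAAd/4AAQAAAAABiAAAJ/8cAIAAAEABwAAIA/8AAAAAAAAA8AAIA/8AAAAAAAAA+AAIA/8AAAAAAgACeAAYAf+AAAAAAAACfAAAAf+AAAAAAAAF/AAAAP+AAAAAAAAH/gAAAP+AAAAAAAAHwAAAAH+AAAAAAAABAAAAAH8AAAAAAAAB4AAAAD8cAAAAAAAA8AAAAD8/AAAAAAAA8AAAAD9/AAAAAAAA4AAAAD9/AAAgAAAA4AAAAA8/gAAwAAAAYQAAAAYfgAAQAAAAYQAAAAR/AAEQAAAAwAAAAAD/wAEQAAAAwAAAAHj/QACYAAAAgAAAAHz+AAAAAAAAgEEAADn+AAAAAAAAAEA+AAf8BgAeAAAAAgA/AD/4AwAHAAAAA8A/gH//4YADAAAAAcA/gD//wMABAAAAAcAfgB//g8ABAAAAAcAYMD3/h8ADgAAAAcAAABn7AwABwAAAAIAAAAH4ADAAwAAAAAAAAAL4AAEAgAAAAAQAAAPwIAMuAAAAAAYAAAHAIAZ/QAAAAAYEAAHAAAz4cAAAAYYGABgAABjwOAAAAAYDADwAADHgPAAAAAcBgD4AAGH4HgAAAAMACDwAAEP8DwAAAAMYGBwAAAf8B4AAAAMYABwAAQf8B8AAAAEYAAwABwT8AcAAACEIAAAAHh84OJgAA6AIMAAAHB+AH54AA+AAMAAAHD/AD88AA8AAAAAAHj/gA/eAB8AAAAAADh/wAPvAB8AAEAAADx/gABvAB4AAEAAABx/gAAHAB4AAEAAAA5/gAAHAB4AAABAAAR/gAOOAB4AAABAAAB/gAEOAAgAAABgAAB/AAAcAAAAAAAgAAB/AAAcAAAAAABwAAB+AAA+AAAAAAAwAAB+AAB/AAAAAAAwAAB8AAD/gAAAAAAwAAB8AAD/gAAAAAAwAAB8AAB/wAAAAAAwAAB8AAB/wAAAAAAwAAB/wAAD4AAAAAAwAAB/4AABwAAAAABwAAD/wABgwAAAAABgAAH/wAb/3gAAAARgBAD/4Af/z4AAAAfwAAB/4Affj+AAAAPwAAB/4AO///wAAADwAAD/4AO///4AAABwAAD/4AEf//8AAABgAAD/4AQH//+AAADgAADQeAaD//8AAADgAAAAAQ4B//4AAADAAAADgE4B//wAAADAAAAB+E/zv/gAAAAAAAAAPA/7v/AAAAAAAAAAAAHwH/AAAA="/>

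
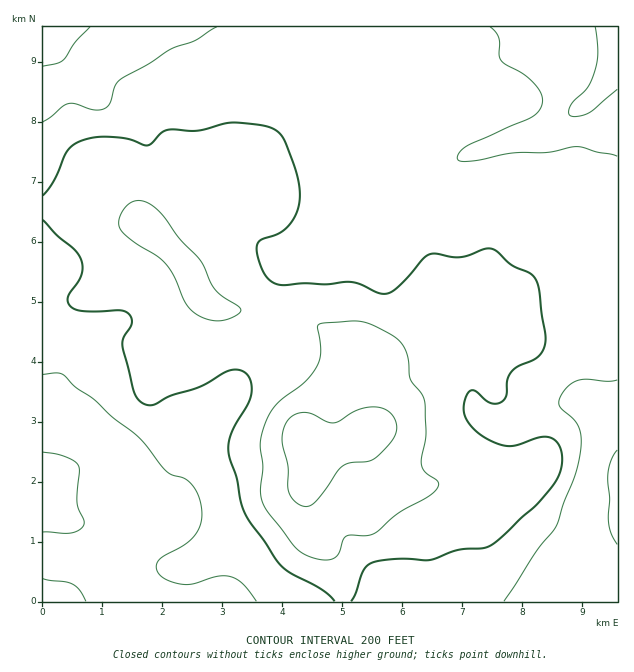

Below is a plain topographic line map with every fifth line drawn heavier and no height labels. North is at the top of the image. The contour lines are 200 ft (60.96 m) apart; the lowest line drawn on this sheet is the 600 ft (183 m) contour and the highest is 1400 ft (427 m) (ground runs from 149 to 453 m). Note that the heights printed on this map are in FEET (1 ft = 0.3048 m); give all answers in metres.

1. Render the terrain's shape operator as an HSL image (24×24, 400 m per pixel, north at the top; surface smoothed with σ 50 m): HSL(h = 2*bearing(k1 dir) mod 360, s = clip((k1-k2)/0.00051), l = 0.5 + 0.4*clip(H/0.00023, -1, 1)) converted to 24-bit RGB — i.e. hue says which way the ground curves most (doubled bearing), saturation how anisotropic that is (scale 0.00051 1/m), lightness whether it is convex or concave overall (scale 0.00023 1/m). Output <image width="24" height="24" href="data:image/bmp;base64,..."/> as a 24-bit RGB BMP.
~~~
<image width="24" height="24" href="data:image/bmp;base64,Qk32BgAAAAAAADYAAAAoAAAAGAAAABgAAAABABgAAAAAAMAGAAATCwAAEwsAAAAAAAAAAAAAb4xNWnRhhHZ7e26HoZuCjJZ/i5KAc1+BY1Z1pVdCPx8TaLENiuQgfLZSWRxSqmNNV6BdT3B2ys5oWYppbXqCZmyMhY2XinuTn6DCX3e6cHqmco2tnqfGs5nJsXmvglyKXFF1nyWIzZejqs+biemJRRYeKFo1cLKFs4mrS3GKzsaXXZpmWX15X4mEaZ6ZjJ+zhqWxbVSmZW6qZraRWpc7mUNjyGGovFqvgTiGbjRtyNml1vXYxh7HzGu+asTLTaSaZXaYhnSxvaKNuoptRGtPUJtpUauVZqlchkRegU1FhW4/jWs1npBDLXc0ZWpAm0xzpxunwI56tuCUpOZaLhxz07SynmRqXG9NOIA6QpBqm3yj4I2vwp1uHsxZOWR5oF1Zck1LhHuXgY2uh4G3uISxpWWUQElnXVx4Iia36+Dq4M3R5cWtG0JaqphguJjLipDjt57gP4afOXRNrVR68bSnjN48CS8xX5p+ToJdVo1NZ3xWaU1LoVE3rK9PTUV/bYSOKltrycI9zL5m6sisXi+darJxispeLn5SSZTAuJrnhorlP0fb9dbr89vYDCt9NXJuenSEh39jZ1xBQykmtchDUs5nOleVbqazJB3D0pnX2efGotnOnkTYv4ygxryTVrSJI4lvQmtDgHpWP3GJksif+9PQjRvbMimIom6hkGiGlkOclFunm+qZUrRxKHF7ZaegG0mAiKrT8OjbqlGRUkiczMPf5+Hqw4+5OlFtTkNij2A4OXEREXgI5LFQ3CSqcx1rXXM/j2ZrTlyKk6DC3NSnnj4+IXIjGlkiJko5BJEZ4LtD6oapWbmwWq1Yz4NZ0YqmmT3CRDV0onihy6SviKI+T2QVKhEMj146QaGuYn68bnG2Yaae19CysqDi3KvmPFWMLFlIZJwyDEMJ2MMfo2IuVjMe7vguKac8kTx+b0F4k45lnXxRs3VjllOIUkONnMO4wYWUK2BUfV2OhsChjKhsd0xInTgvukxbTYeTYqaaZ6VbL5FTxoOPdbjV2vHikCq0ajBjg1yBm3Bno516j7y2mlbDe7TEgq+1rFBRoGJcK5hPYJZMjFZVgR1IxKZMh8+qbqK5PK7Rn5nNb8bZfMXNrdzOtzVepBRUb1+IbViPma2rq8SzZoegZVeluJufZHZ9fH7MzLLYjJu8W4CXYTl1w1HD1fTihLfVp9ToPnzidIzJj4vGr2d9loZJdiJryH+bh3GXXXeckr+qsJednGOSV3x/oX50oW2cTXlisldJsIhobz1LPx0yhOp7mc2JVp9bdYxAPDknSGkoaWQymJBHkE5HOkRdtHZ5rI6+gJe7lp94g29sqm2BgG6GbYZtln2PUzUrfpoyo1M3fCtJbOCylfG/jaOQmH1+eU1id0hCTXpBWHNOdYBSgW5YUl5lVKBOjLJxd1d9s4J6fml2lGlgjohuhpF1W4laiUi3f+K1Vynw0tDuxPDdXoSci4NTgV1MeTJar4phUqpjTnuBc3x9fnh4a3+HZap2lYlkVWhmoYtmlk9gjZdwn4KQpUxpm3M9g3jh3OGwCkhiwebE1J7StyWNu31JalBKaFF2t8adhrysPFOJcXOAfIGBdo+DbaCFemWglWiOeGFho5aDka+kbHSegGHC3tDlQHp+6sCfM1l9OcMhdiM+vTyG5MzYgmnHYXy9vtzAeYatTjqDdnKAfoZ7gZJtjJVJJWVCdW3DnYnVoa/HiZKmb3SJTYOJw7qZU3ao0cGgl22naaZpKi5qjNejiZC7vXLMi4e7wcKUj099YEd0e3Z9hn98jHF6p3d/nrM+BDIBCl4ATuRqoIHl4YTuim+wiqtXd2uvmsy0pKDjz2LZXTypfsB/e1VkiYRYlaFsuHBxnkJ0dFZrdX9ea4Noe3qDi3uGxHCY1Fm3js4SHTMAGjMAADMG3X3P2mCSZ45TitVWKgwOnmgzibZ/fWtWdVxmpH57mYBjk1BOoWJ9em2soYy5bJyZZ3p3fG1xe6CTlbDLs6HfzrL059jzAZJVADMK3Fpscr+QlhxGm0Zwd656lYRggGxlZnxwfpBsm4V5dXGqrJG4c2meZXmZv3mue2eZfpmohsKscY+Kb29/kIF+tn1460K3RdaaADMncUFapU6Zlb2qeXSVoXKNkoaDc3V/fYxxlJJoXHRUflVWv2VhUZF5j1Jxf72Qfa2ymWhxhmFZc3pVdIBZlXNpjIqt3rq8BDJbQUFldaFcmo5ccVtXj4lomYt9hnWHhIuBjoCEg5GTRkyAxqiLUGG1gVu7gsF4bVh4mm6JlYKjk4+qeIilfpqSdnWCybCNJhiJ"/>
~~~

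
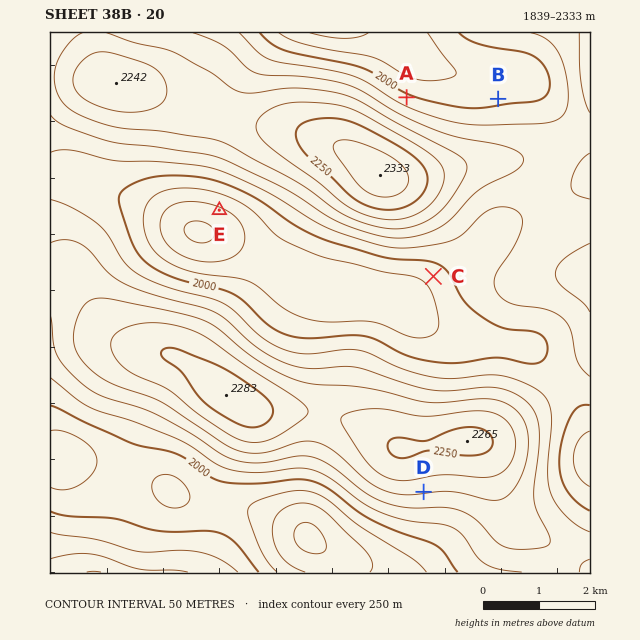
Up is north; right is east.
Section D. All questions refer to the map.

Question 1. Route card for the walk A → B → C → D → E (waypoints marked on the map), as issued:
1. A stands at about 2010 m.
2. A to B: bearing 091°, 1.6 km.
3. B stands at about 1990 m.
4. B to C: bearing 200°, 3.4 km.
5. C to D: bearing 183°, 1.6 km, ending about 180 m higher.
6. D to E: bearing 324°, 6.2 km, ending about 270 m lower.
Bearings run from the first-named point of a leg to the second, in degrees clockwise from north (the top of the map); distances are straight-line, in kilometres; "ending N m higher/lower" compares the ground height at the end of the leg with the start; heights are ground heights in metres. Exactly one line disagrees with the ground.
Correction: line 5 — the distance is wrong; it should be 3.8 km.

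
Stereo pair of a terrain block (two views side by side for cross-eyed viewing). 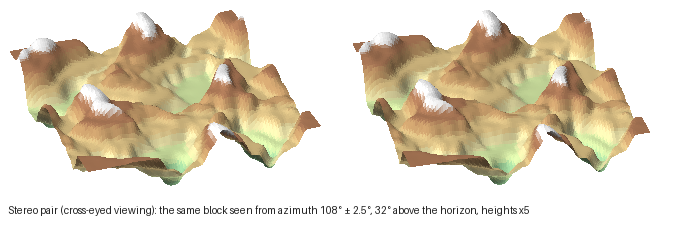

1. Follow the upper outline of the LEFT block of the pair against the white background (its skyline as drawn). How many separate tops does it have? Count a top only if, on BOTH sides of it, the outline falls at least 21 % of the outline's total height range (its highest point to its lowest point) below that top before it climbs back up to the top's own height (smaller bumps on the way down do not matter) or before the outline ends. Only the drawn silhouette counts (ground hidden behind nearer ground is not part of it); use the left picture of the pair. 2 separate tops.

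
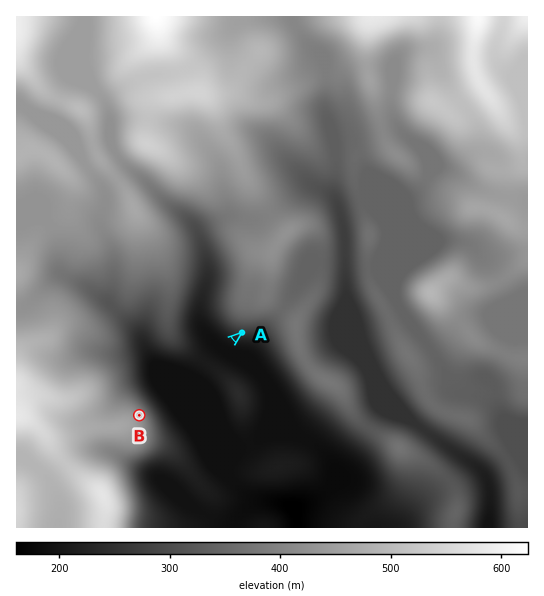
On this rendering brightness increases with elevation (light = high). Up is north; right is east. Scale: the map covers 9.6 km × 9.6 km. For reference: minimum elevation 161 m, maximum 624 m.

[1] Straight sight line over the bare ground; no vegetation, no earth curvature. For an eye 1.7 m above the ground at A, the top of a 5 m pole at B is visible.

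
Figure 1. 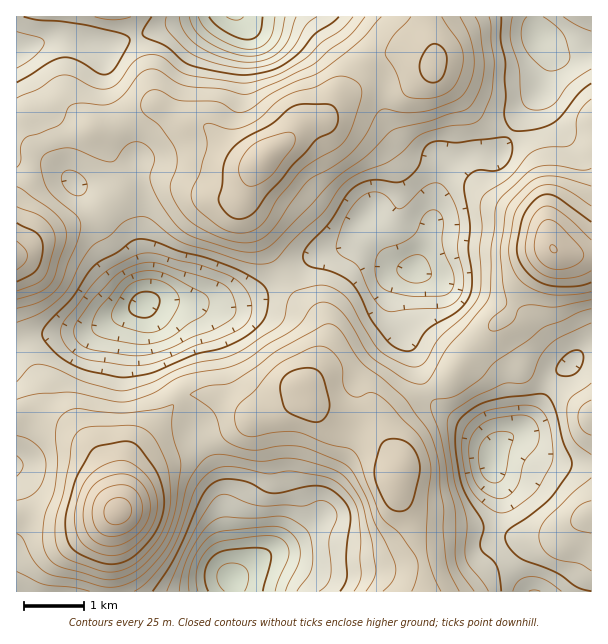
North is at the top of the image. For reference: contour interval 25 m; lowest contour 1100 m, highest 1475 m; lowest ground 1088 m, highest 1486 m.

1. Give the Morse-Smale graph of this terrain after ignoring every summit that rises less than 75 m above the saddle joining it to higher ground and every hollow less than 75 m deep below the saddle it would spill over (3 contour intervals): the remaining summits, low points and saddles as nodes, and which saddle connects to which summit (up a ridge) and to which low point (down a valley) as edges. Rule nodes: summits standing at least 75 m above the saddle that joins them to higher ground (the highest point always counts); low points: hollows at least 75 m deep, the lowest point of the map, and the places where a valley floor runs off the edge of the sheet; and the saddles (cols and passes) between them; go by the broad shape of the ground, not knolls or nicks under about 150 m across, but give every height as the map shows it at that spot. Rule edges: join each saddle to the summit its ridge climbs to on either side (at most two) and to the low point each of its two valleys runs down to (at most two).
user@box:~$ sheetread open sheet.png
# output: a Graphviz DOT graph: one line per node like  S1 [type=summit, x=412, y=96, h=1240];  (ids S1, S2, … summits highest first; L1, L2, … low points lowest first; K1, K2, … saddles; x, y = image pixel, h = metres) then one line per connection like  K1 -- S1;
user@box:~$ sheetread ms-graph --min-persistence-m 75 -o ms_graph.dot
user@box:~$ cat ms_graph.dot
graph terrain {
  S1 [type=summit, x=119, y=512, h=1486];
  S2 [type=summit, x=554, y=249, h=1451];
  S3 [type=summit, x=263, y=159, h=1423];
  S4 [type=summit, x=17, y=257, h=1414];
  L1 [type=low, x=231, y=579, h=1088];
  L2 [type=low, x=234, y=17, h=1096];
  L3 [type=low, x=143, y=305, h=1117];
  L4 [type=low, x=492, y=462, h=1160];
  L5 [type=low, x=414, y=269, h=1166];
  K1 [type=saddle, x=359, y=422, h=1358];
  K2 [type=saddle, x=423, y=560, h=1351];
  K3 [type=saddle, x=365, y=72, h=1346];
  K4 [type=saddle, x=177, y=402, h=1325];
  K5 [type=saddle, x=30, y=413, h=1310];
  K6 [type=saddle, x=428, y=392, h=1303];
  K7 [type=saddle, x=41, y=146, h=1303];
  K8 [type=saddle, x=284, y=275, h=1268];
  K9 [type=saddle, x=23, y=341, h=1260];
  K10 [type=saddle, x=510, y=134, h=1251];
  K1 -- S1;
  K1 -- L1;
  K1 -- L5;
  K2 -- S1;
  K2 -- L1;
  K2 -- L4;
  K3 -- S3;
  K3 -- L2;
  K3 -- L5;
  K4 -- S1;
  K4 -- L1;
  K4 -- L3;
  K5 -- S1;
  K5 -- L1;
  K5 -- L3;
  K6 -- S1;
  K6 -- S2;
  K6 -- L4;
  K6 -- L5;
  K7 -- S3;
  K7 -- S4;
  K7 -- L2;
  K7 -- L3;
  K8 -- S1;
  K8 -- S3;
  K8 -- L3;
  K8 -- L5;
  K9 -- S1;
  K9 -- S4;
  K9 -- L3;
  K10 -- S2;
  K10 -- S3;
  K10 -- L5;
}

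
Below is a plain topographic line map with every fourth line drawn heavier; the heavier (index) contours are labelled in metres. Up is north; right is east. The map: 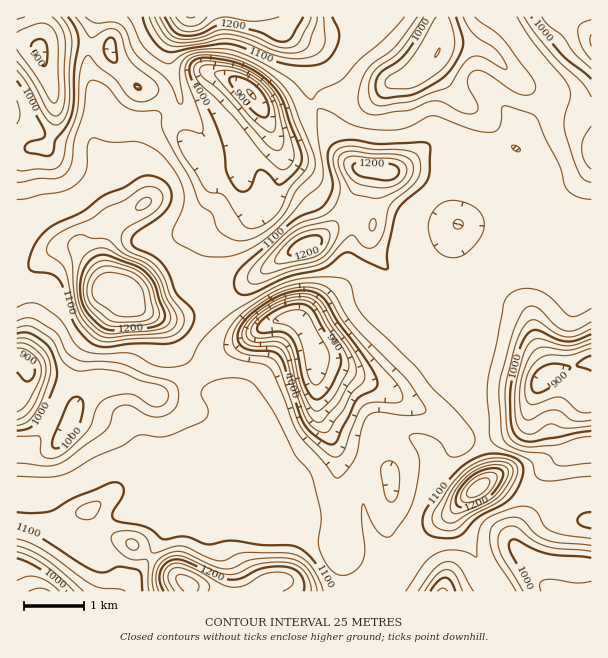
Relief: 860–1300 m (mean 1065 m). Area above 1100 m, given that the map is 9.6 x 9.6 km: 16.1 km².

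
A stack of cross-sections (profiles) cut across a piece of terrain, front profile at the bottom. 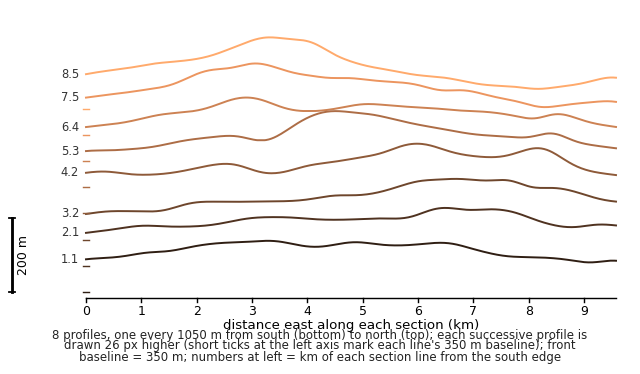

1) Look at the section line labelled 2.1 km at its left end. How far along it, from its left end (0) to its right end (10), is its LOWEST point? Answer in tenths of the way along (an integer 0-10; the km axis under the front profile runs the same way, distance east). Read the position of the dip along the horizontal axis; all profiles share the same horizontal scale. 0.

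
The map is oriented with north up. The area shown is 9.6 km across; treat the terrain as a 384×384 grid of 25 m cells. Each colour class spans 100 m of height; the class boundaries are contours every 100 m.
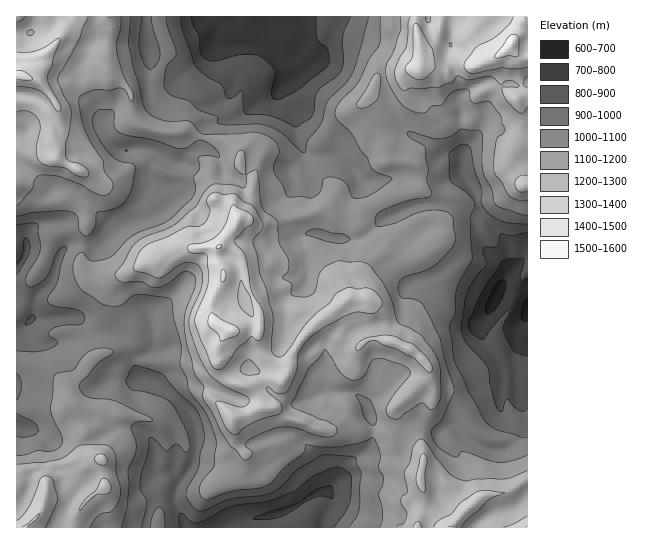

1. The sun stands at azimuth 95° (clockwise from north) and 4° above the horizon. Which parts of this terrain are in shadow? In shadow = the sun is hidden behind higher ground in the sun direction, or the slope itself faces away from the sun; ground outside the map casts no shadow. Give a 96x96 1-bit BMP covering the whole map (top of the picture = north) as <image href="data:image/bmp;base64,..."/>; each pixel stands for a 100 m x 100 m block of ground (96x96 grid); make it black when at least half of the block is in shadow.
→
<image width="96" height="96" href="data:image/bmp;base64,Qk2+BAAAAAAAAD4AAAAoAAAAYAAAAGAAAAABAAEAAAAAAIAEAAATCwAAEwsAAAIAAAAAAAAA////AAAAAADAwADAgA/8////x//h4ADhgD//////z//w4ADjw///////4f/48ABn3///////8D/4+AAP////////+AP4+AD/4////////AD8/gH/8H/////3/gD8/4P/8AP////z/zj8/4P/+AD////xH/z8/wP//AD////wH/84/wH//8D////wH/+F+AH//+D////wHn///wH//+B////wHH///wH//+Af///wAP///wH//8Af///wAP///AH//4AP///wwB//8AH//4AHg//xgAP/+AP//4AfgH4BnAD/+Af//4B/AD4AOAD/+D///4A4AH4AMAD/8f///wAAAP4AIBz/7////wAAAP4IADj/3////nwAH/4cADP/3/////wA//8MADP/3/////gB//+MADP/n////+CB///MADf/n////8PAf//gABf/D////4/APP/wABf/P////j/A/n/4ABf//////D/g/3/4ABf//////B/g/n/4ABL//////Bzg/n/wACD//////Azw/z/AAGD//////ADx/z+AAOD//////Aj5/74AAcD//////gj8//wAA8D//////gj8G+AAB8D//////gx+AAAAB8D/////+Ax/AAAAB+D/////+Ax/gAAAA+D/////+Bx/4AAAA/D/////8Bh/8EAAAfj/////+Bj//MAAAfj/////+AD//IAAAPj//////AB//oAAAHz//////CB//IAAAHz//////iA/+QAAAD7//////iAf4AAAAD///////iAP+AAAAD///////AAH8AAAAB///////AADkAAAAAH//////AADAQAAAAD//////AACB5AAAAD//////AAGD/gAAAD//////gAAD/gMAAD//////4AABjgOABD//////4AAAA4AAjD//////4AAAA+AAvD//////8AAAAfgA/7//////4AHAAH4D/5//////4APgAAIH/4//////4APwAAAP/wP////+5AP4PAB//wH/n///DAP8fgH//4H/B///fAf4f3///4P+AP///gfw/////4/8AH//9g/j/////7/4AD//8Af//////j+AAH//8AH//g///j+AB///8AP//g///j/AD///8AP//h///j+AD///8Af//j///j+AA/4/+Af/7D///z+AAfwAfA//4D///z+AP8AB/D//4D///7+A/4AA/v//wBwf/7/A/wGAP///gDwf/7/B/wAAf///gHgf/7/A/wAB////gPg//z+A/wAH////wfB//z+AfwAP////5+D//z8AHgAf/////+B//j4AAAA//////+Af+AAAYAB///////gB+AAA4AD///////gOMAAD4AH///////geBCADwBv///////x/AAADwD////////z/wxwDwH////////z/8D8BgP////////3//D+AAP////////3//j/AAP///////////j/AYP///////////h/gQP////////v//wfgAP////////v//4AAYP////////v//8="/>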